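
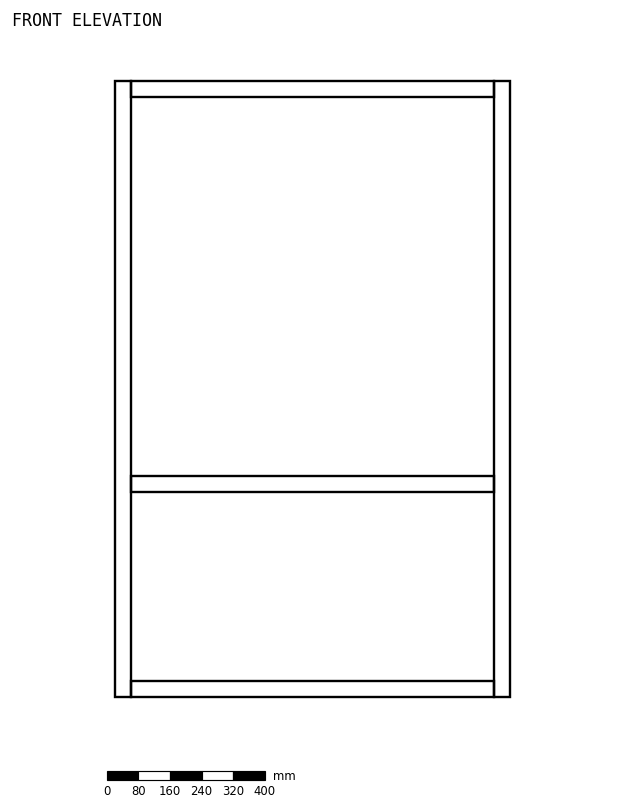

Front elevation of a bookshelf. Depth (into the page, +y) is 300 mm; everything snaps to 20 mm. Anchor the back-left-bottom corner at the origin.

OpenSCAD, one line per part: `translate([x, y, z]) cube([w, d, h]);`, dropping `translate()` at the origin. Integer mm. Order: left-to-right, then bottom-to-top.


cube([40, 300, 1560]);
translate([40, 0, 0]) cube([920, 300, 40]);
translate([40, 0, 520]) cube([920, 300, 40]);
translate([40, 0, 1520]) cube([920, 300, 40]);
translate([960, 0, 0]) cube([40, 300, 1560]);


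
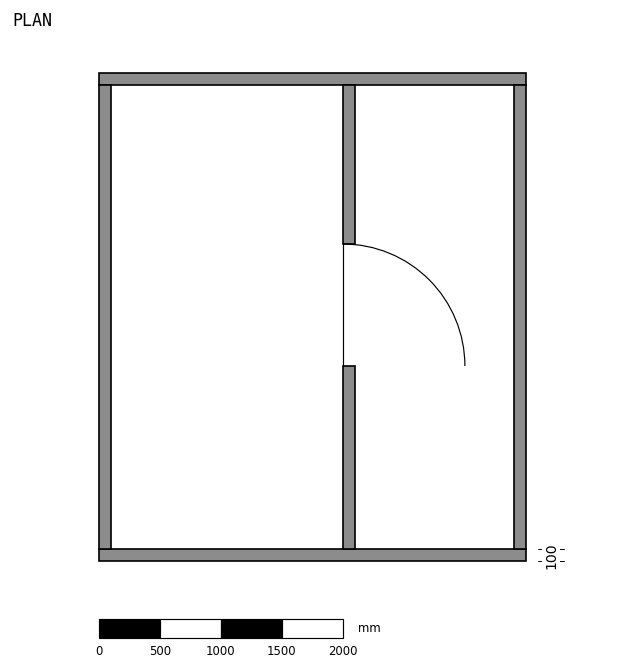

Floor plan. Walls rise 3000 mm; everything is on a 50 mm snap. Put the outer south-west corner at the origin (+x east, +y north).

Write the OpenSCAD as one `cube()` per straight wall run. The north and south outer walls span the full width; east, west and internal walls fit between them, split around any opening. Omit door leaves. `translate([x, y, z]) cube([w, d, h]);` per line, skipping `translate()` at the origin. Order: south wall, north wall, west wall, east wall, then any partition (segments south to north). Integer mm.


cube([3500, 100, 3000]);
translate([0, 3900, 0]) cube([3500, 100, 3000]);
translate([0, 100, 0]) cube([100, 3800, 3000]);
translate([3400, 100, 0]) cube([100, 3800, 3000]);
translate([2000, 100, 0]) cube([100, 1500, 3000]);
translate([2000, 2600, 0]) cube([100, 1300, 3000]);


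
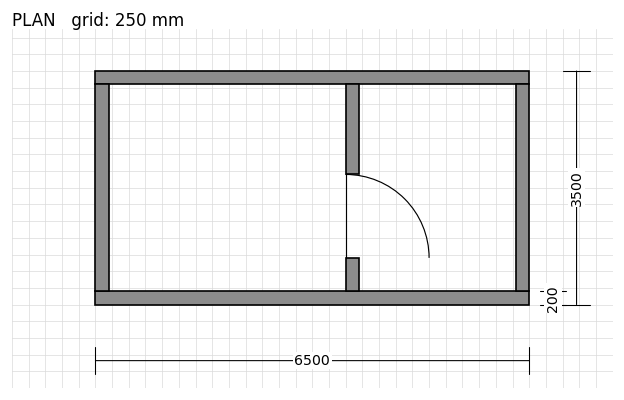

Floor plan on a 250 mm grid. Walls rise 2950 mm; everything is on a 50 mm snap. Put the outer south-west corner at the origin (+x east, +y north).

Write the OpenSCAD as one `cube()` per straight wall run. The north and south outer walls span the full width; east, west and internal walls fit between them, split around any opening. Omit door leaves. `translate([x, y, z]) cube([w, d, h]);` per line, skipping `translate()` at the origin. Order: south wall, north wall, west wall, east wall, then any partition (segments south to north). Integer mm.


cube([6500, 200, 2950]);
translate([0, 3300, 0]) cube([6500, 200, 2950]);
translate([0, 200, 0]) cube([200, 3100, 2950]);
translate([6300, 200, 0]) cube([200, 3100, 2950]);
translate([3750, 200, 0]) cube([200, 500, 2950]);
translate([3750, 1950, 0]) cube([200, 1350, 2950]);


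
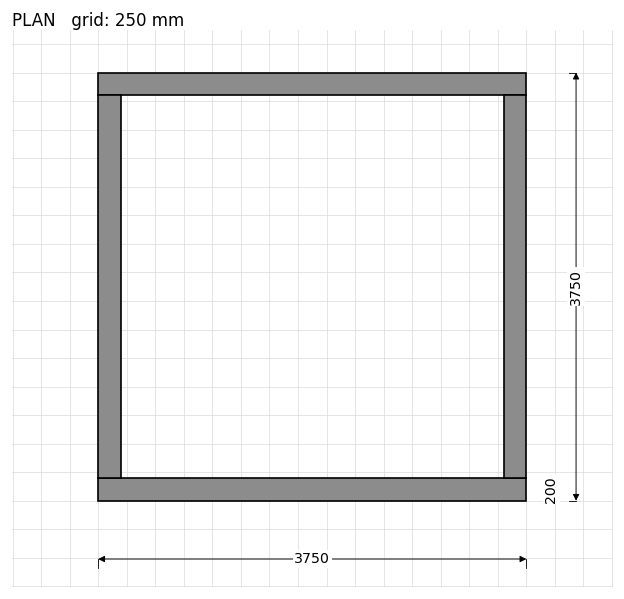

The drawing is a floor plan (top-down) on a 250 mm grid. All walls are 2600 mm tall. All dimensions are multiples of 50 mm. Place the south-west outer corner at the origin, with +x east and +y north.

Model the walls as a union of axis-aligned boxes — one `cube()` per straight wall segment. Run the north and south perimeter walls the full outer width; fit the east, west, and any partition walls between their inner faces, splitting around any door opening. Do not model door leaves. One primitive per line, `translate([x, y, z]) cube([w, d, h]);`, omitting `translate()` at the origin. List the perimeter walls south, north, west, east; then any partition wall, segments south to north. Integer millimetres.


cube([3750, 200, 2600]);
translate([0, 3550, 0]) cube([3750, 200, 2600]);
translate([0, 200, 0]) cube([200, 3350, 2600]);
translate([3550, 200, 0]) cube([200, 3350, 2600]);


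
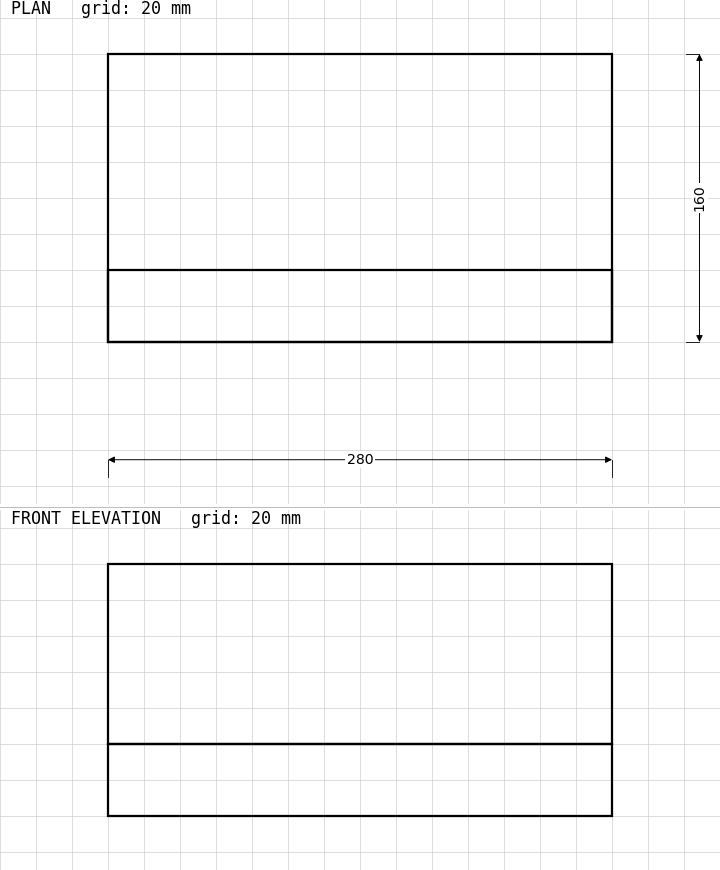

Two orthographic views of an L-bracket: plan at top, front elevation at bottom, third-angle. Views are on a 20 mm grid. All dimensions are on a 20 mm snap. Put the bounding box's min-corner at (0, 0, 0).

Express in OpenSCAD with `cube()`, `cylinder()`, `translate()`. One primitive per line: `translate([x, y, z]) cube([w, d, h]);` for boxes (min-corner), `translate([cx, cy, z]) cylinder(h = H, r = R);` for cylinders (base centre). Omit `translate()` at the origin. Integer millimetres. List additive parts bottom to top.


cube([280, 160, 40]);
translate([0, 0, 40]) cube([280, 40, 100]);


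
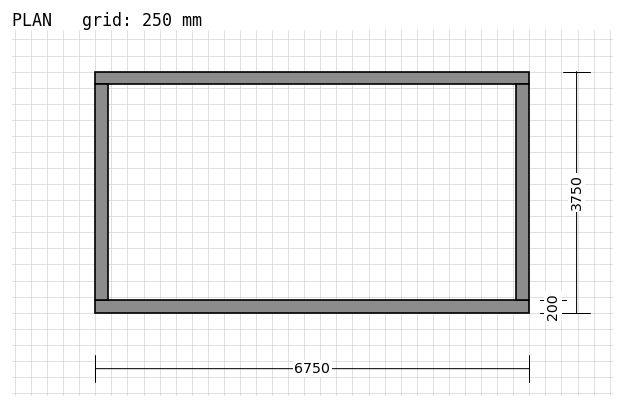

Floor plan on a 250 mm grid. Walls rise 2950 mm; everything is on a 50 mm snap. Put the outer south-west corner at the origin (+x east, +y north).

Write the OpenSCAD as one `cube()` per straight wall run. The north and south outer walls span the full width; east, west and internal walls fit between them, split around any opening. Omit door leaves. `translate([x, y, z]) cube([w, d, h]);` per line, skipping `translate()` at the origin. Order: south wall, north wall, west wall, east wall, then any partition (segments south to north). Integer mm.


cube([6750, 200, 2950]);
translate([0, 3550, 0]) cube([6750, 200, 2950]);
translate([0, 200, 0]) cube([200, 3350, 2950]);
translate([6550, 200, 0]) cube([200, 3350, 2950]);


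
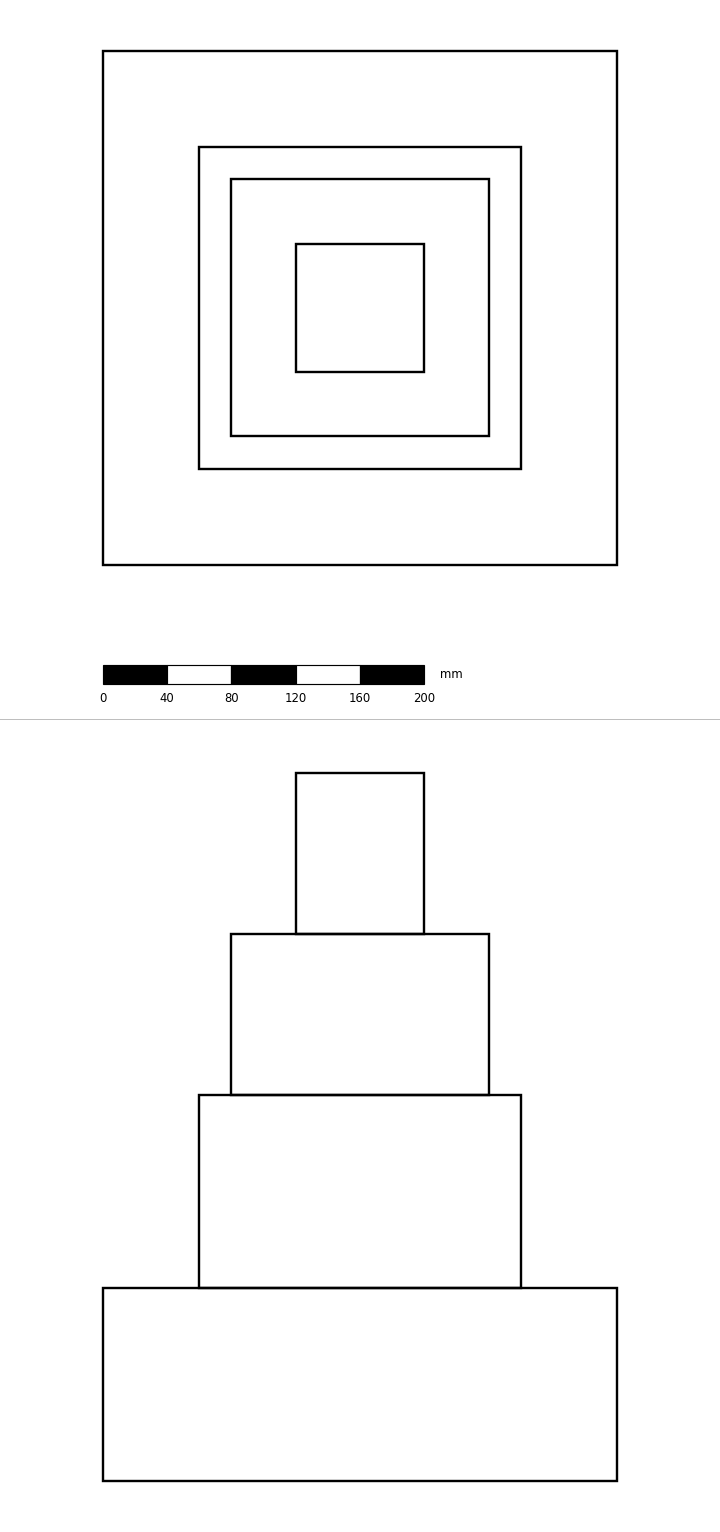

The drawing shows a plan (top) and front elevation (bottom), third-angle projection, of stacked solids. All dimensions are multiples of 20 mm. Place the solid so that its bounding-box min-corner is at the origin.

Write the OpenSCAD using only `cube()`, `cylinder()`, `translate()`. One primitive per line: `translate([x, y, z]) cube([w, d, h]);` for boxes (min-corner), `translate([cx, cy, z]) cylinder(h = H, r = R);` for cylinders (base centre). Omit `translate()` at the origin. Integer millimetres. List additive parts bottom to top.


cube([320, 320, 120]);
translate([60, 60, 120]) cube([200, 200, 120]);
translate([80, 80, 240]) cube([160, 160, 100]);
translate([120, 120, 340]) cube([80, 80, 100]);


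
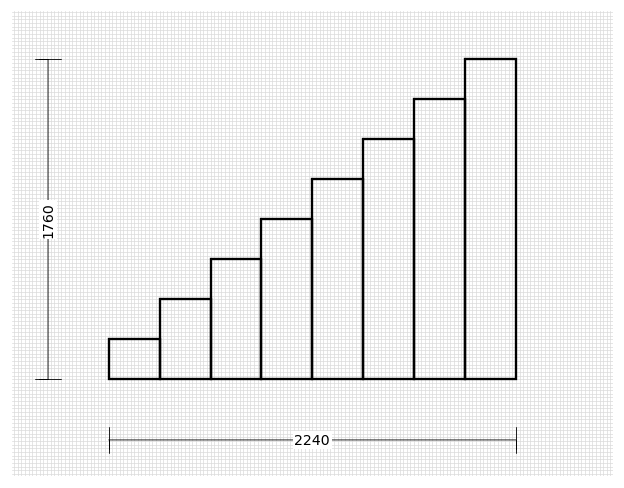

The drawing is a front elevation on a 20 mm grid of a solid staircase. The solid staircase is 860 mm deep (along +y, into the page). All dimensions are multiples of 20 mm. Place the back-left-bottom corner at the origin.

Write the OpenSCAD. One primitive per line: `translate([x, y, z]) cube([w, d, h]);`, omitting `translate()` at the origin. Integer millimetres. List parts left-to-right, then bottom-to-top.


cube([280, 860, 220]);
translate([280, 0, 0]) cube([280, 860, 440]);
translate([560, 0, 0]) cube([280, 860, 660]);
translate([840, 0, 0]) cube([280, 860, 880]);
translate([1120, 0, 0]) cube([280, 860, 1100]);
translate([1400, 0, 0]) cube([280, 860, 1320]);
translate([1680, 0, 0]) cube([280, 860, 1540]);
translate([1960, 0, 0]) cube([280, 860, 1760]);


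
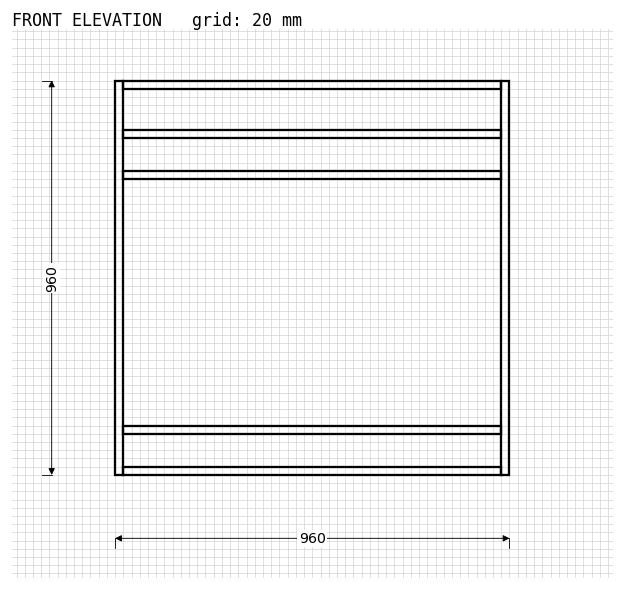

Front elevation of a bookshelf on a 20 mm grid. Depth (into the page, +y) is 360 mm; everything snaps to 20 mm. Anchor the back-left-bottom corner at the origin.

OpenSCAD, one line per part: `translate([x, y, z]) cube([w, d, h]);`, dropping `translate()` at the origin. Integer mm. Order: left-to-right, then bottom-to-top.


cube([20, 360, 960]);
translate([20, 0, 0]) cube([920, 360, 20]);
translate([20, 0, 100]) cube([920, 360, 20]);
translate([20, 0, 720]) cube([920, 360, 20]);
translate([20, 0, 820]) cube([920, 360, 20]);
translate([20, 0, 940]) cube([920, 360, 20]);
translate([940, 0, 0]) cube([20, 360, 960]);


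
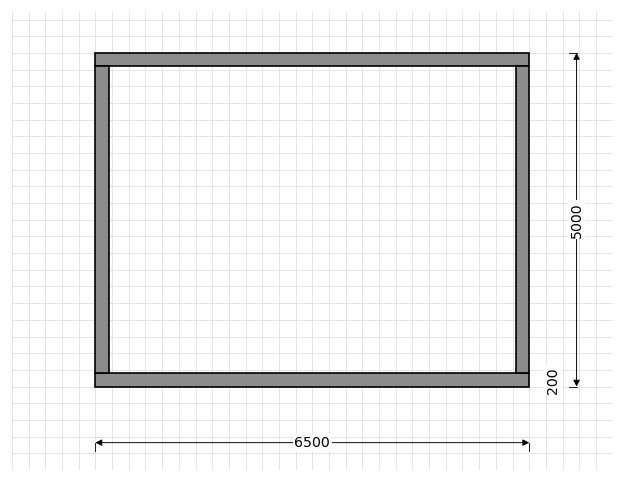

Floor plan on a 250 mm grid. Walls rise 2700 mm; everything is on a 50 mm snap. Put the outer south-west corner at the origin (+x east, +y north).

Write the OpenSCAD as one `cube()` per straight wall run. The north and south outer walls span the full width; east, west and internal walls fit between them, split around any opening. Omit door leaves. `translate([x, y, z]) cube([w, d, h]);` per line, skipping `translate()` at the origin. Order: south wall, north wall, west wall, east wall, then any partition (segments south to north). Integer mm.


cube([6500, 200, 2700]);
translate([0, 4800, 0]) cube([6500, 200, 2700]);
translate([0, 200, 0]) cube([200, 4600, 2700]);
translate([6300, 200, 0]) cube([200, 4600, 2700]);


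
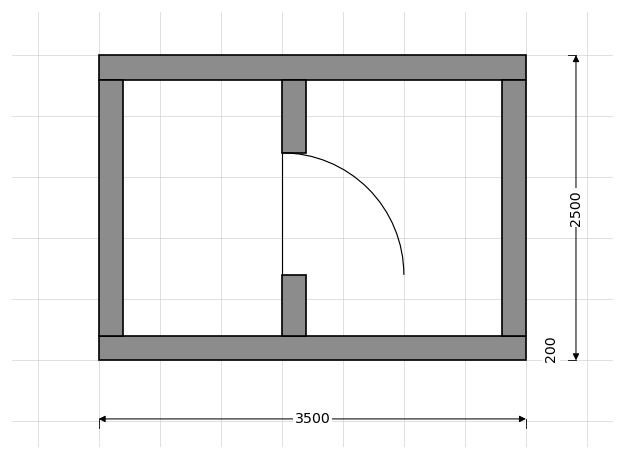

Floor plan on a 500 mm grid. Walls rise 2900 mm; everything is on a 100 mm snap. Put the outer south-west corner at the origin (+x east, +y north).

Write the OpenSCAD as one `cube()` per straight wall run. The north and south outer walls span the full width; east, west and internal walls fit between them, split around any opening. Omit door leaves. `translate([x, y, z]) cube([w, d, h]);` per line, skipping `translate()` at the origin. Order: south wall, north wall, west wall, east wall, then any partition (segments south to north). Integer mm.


cube([3500, 200, 2900]);
translate([0, 2300, 0]) cube([3500, 200, 2900]);
translate([0, 200, 0]) cube([200, 2100, 2900]);
translate([3300, 200, 0]) cube([200, 2100, 2900]);
translate([1500, 200, 0]) cube([200, 500, 2900]);
translate([1500, 1700, 0]) cube([200, 600, 2900]);


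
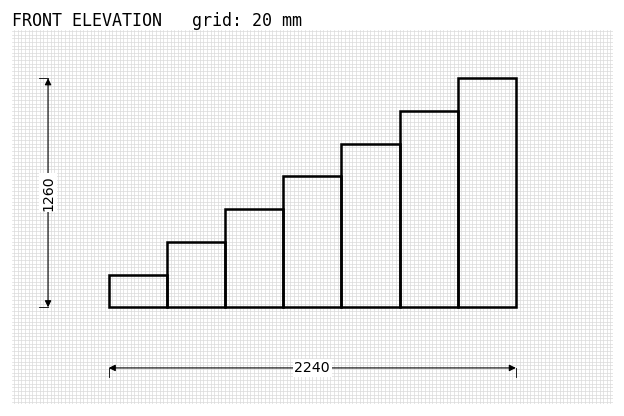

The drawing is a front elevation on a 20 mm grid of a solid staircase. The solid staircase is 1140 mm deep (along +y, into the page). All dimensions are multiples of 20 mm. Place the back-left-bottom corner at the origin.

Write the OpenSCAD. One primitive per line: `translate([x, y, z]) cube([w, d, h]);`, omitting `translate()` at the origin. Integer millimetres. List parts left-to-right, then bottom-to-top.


cube([320, 1140, 180]);
translate([320, 0, 0]) cube([320, 1140, 360]);
translate([640, 0, 0]) cube([320, 1140, 540]);
translate([960, 0, 0]) cube([320, 1140, 720]);
translate([1280, 0, 0]) cube([320, 1140, 900]);
translate([1600, 0, 0]) cube([320, 1140, 1080]);
translate([1920, 0, 0]) cube([320, 1140, 1260]);


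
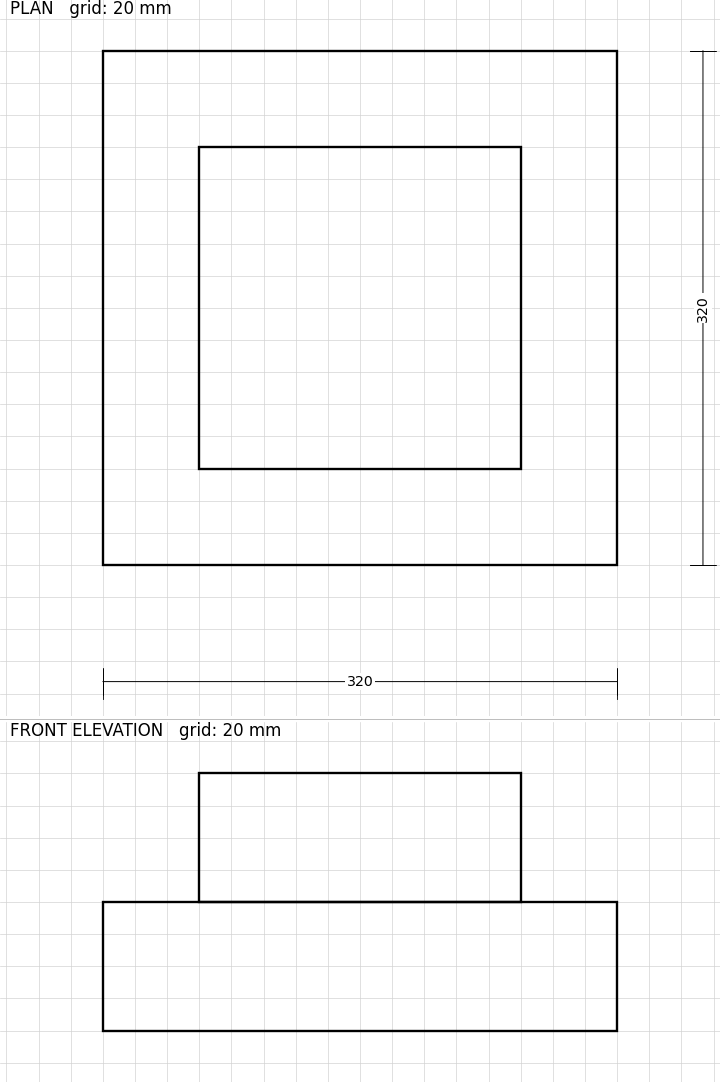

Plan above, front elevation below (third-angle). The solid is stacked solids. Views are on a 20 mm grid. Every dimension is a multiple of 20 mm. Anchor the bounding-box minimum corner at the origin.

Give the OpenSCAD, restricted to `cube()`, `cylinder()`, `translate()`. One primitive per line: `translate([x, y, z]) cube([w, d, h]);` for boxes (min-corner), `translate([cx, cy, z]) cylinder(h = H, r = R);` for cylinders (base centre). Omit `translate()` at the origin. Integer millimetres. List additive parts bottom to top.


cube([320, 320, 80]);
translate([60, 60, 80]) cube([200, 200, 80]);


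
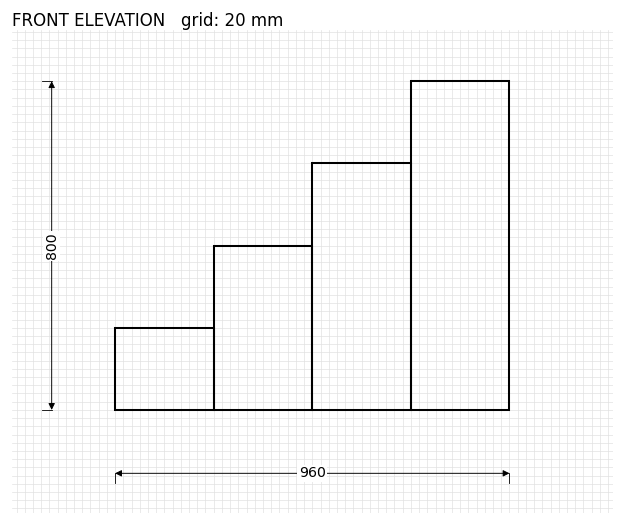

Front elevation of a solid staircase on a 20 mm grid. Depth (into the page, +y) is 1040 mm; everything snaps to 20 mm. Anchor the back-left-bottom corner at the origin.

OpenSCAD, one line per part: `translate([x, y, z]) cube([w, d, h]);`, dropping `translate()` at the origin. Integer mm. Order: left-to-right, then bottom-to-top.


cube([240, 1040, 200]);
translate([240, 0, 0]) cube([240, 1040, 400]);
translate([480, 0, 0]) cube([240, 1040, 600]);
translate([720, 0, 0]) cube([240, 1040, 800]);


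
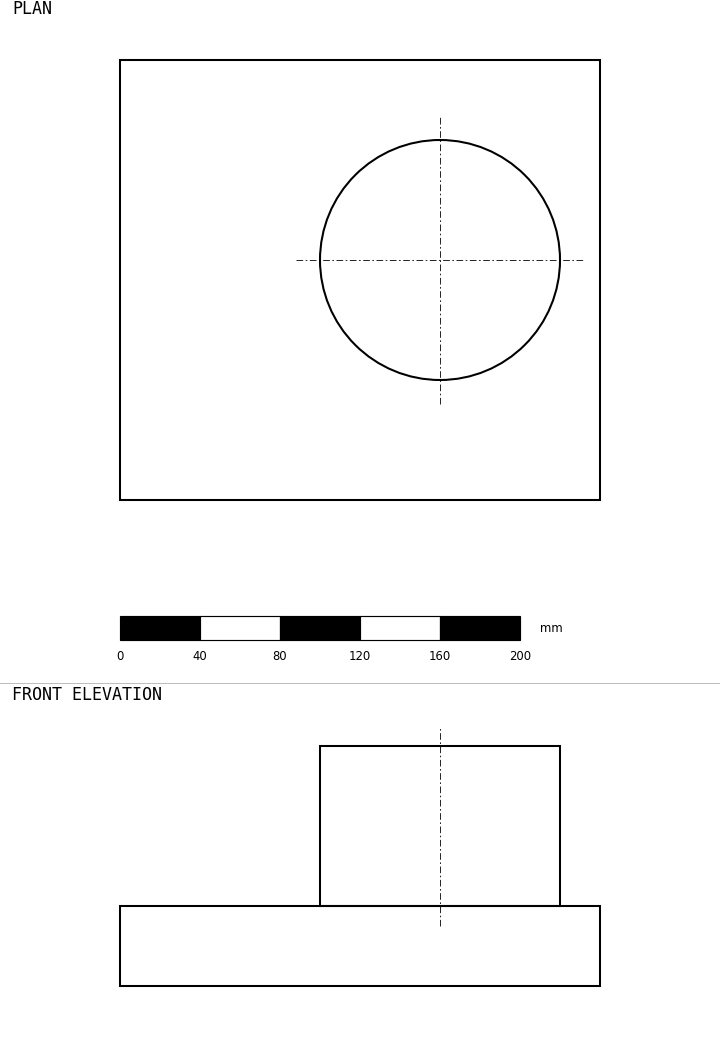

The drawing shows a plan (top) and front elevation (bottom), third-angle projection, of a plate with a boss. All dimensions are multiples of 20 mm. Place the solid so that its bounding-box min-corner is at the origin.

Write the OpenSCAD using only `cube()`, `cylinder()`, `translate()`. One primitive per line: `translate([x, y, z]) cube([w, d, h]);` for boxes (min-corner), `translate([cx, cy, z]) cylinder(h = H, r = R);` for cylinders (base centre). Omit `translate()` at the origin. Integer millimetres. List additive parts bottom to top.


cube([240, 220, 40]);
translate([160, 120, 40]) cylinder(h = 80, r = 60);


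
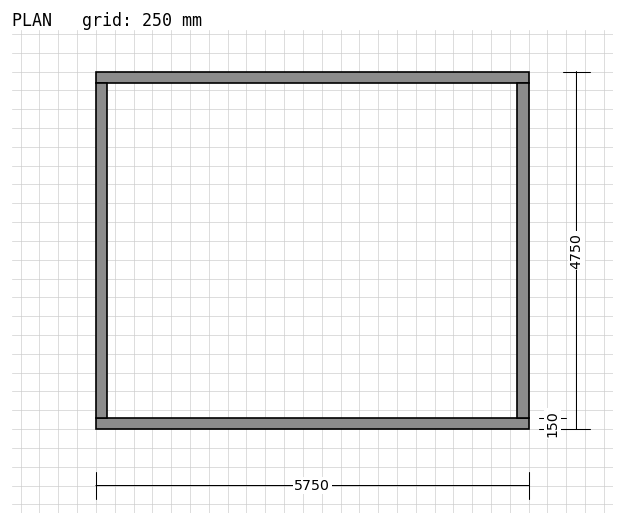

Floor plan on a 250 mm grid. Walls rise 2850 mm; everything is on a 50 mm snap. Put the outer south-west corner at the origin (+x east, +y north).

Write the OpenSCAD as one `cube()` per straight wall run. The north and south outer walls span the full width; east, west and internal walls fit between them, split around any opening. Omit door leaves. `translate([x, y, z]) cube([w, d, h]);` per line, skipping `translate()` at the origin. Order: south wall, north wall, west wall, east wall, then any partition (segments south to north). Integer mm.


cube([5750, 150, 2850]);
translate([0, 4600, 0]) cube([5750, 150, 2850]);
translate([0, 150, 0]) cube([150, 4450, 2850]);
translate([5600, 150, 0]) cube([150, 4450, 2850]);


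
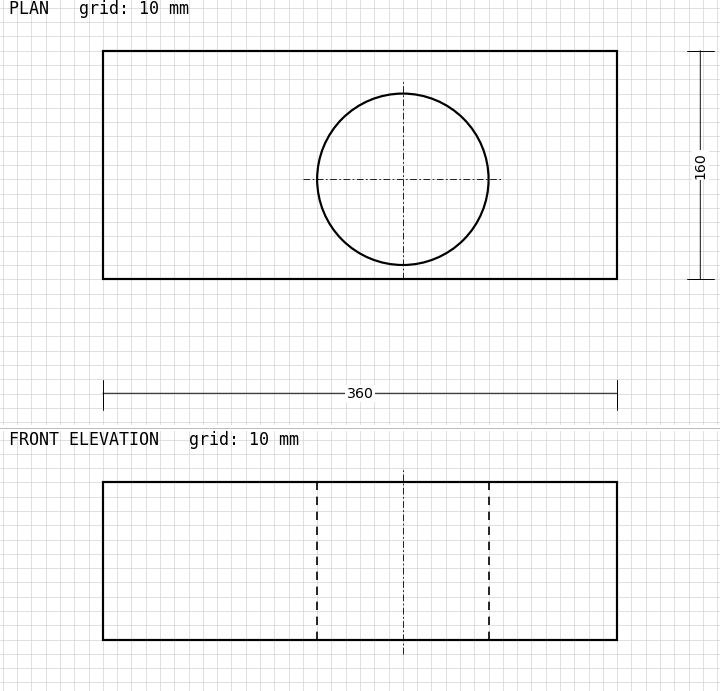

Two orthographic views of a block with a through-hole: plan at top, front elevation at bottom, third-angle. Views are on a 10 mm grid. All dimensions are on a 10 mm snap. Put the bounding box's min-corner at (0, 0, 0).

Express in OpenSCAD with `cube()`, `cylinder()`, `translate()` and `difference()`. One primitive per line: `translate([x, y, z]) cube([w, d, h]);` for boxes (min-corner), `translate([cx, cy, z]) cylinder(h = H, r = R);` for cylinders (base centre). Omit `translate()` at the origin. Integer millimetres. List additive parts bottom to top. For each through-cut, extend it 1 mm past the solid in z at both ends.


difference() {
  cube([360, 160, 110]);
  translate([210, 70, -1]) cylinder(h = 112, r = 60);
}


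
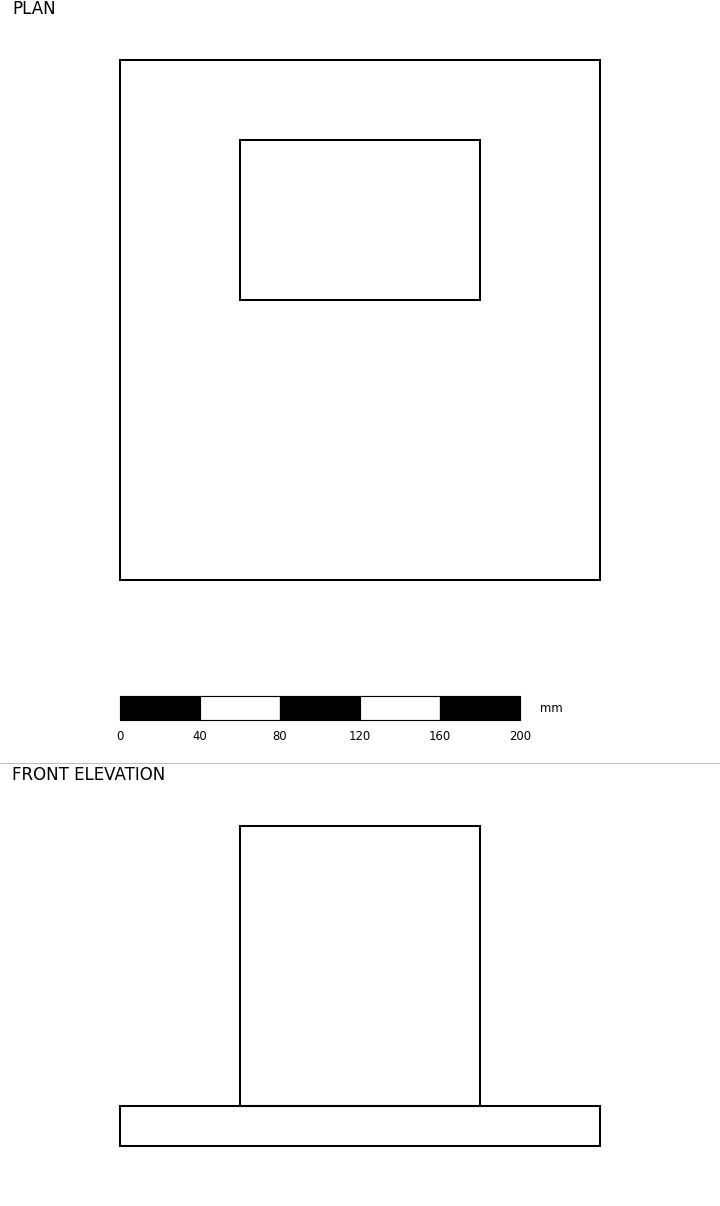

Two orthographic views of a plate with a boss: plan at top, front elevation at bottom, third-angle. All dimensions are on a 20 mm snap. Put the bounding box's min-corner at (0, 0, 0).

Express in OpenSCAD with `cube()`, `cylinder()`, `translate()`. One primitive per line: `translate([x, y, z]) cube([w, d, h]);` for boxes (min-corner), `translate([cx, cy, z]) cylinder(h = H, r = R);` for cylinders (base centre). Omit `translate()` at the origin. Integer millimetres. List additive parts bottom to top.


cube([240, 260, 20]);
translate([60, 140, 20]) cube([120, 80, 140]);


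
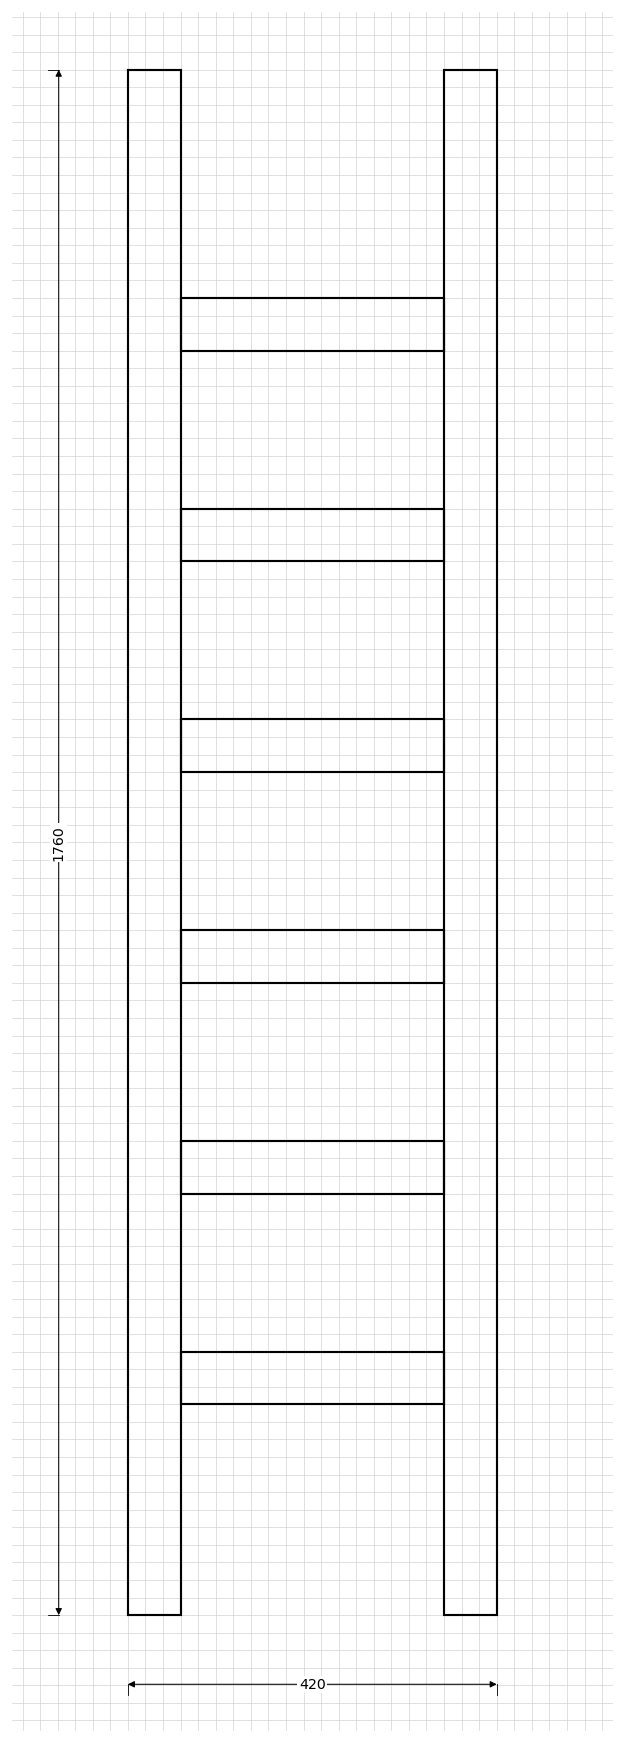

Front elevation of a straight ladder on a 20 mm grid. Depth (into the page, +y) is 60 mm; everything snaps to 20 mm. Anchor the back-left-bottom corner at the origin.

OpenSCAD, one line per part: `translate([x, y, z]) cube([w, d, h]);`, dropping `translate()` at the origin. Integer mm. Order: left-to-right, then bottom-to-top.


cube([60, 60, 1760]);
translate([60, 0, 240]) cube([300, 60, 60]);
translate([60, 0, 480]) cube([300, 60, 60]);
translate([60, 0, 720]) cube([300, 60, 60]);
translate([60, 0, 960]) cube([300, 60, 60]);
translate([60, 0, 1200]) cube([300, 60, 60]);
translate([60, 0, 1440]) cube([300, 60, 60]);
translate([360, 0, 0]) cube([60, 60, 1760]);


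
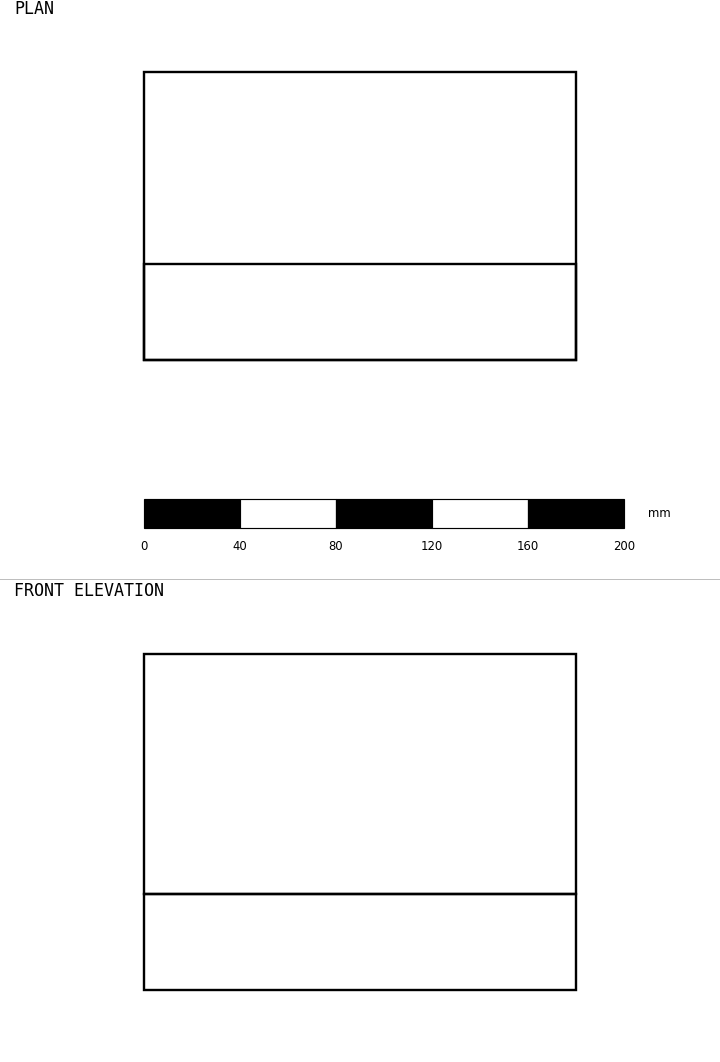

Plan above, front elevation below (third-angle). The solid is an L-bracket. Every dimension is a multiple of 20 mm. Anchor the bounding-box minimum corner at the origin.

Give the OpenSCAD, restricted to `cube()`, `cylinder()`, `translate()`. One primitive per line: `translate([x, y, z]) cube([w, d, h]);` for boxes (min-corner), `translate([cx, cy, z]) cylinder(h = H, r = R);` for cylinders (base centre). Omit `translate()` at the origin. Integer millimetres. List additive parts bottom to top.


cube([180, 120, 40]);
translate([0, 0, 40]) cube([180, 40, 100]);


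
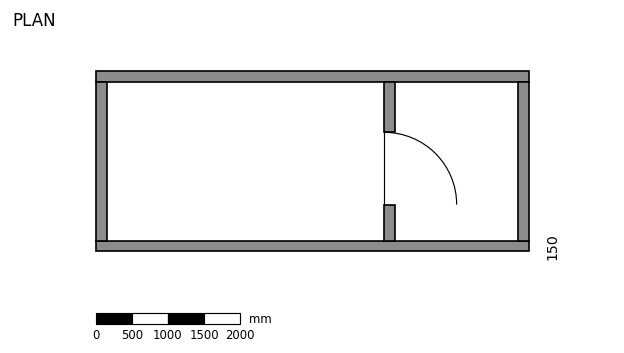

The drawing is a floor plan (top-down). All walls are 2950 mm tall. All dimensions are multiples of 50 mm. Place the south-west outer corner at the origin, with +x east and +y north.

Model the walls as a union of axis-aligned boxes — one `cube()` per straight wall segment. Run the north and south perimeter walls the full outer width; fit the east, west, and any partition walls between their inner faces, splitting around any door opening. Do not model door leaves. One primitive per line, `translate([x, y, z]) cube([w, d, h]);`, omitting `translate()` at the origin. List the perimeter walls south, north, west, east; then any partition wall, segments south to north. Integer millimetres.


cube([6000, 150, 2950]);
translate([0, 2350, 0]) cube([6000, 150, 2950]);
translate([0, 150, 0]) cube([150, 2200, 2950]);
translate([5850, 150, 0]) cube([150, 2200, 2950]);
translate([4000, 150, 0]) cube([150, 500, 2950]);
translate([4000, 1650, 0]) cube([150, 700, 2950]);


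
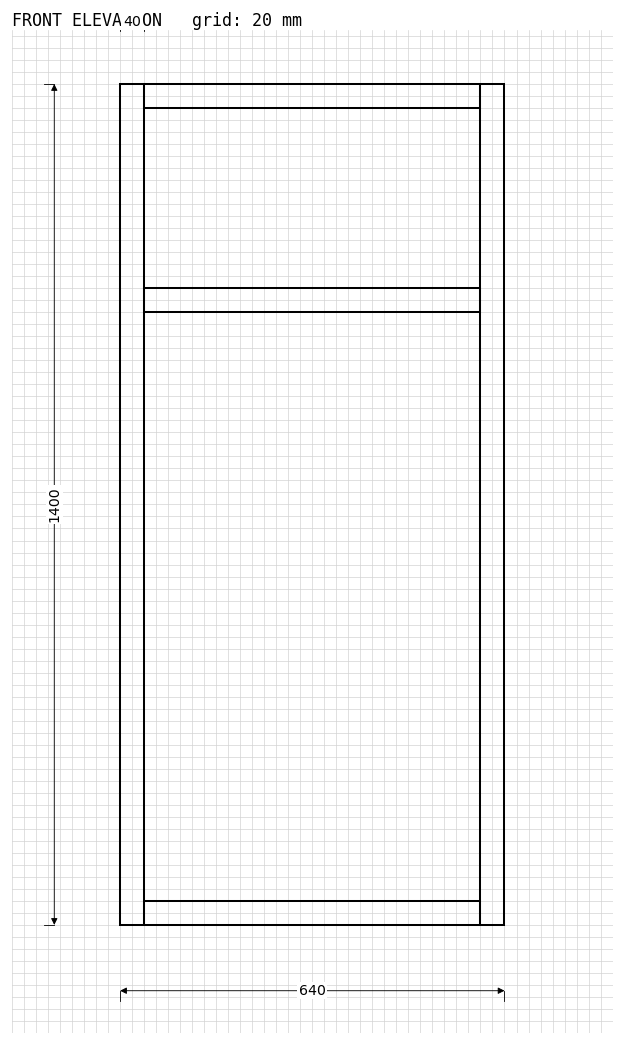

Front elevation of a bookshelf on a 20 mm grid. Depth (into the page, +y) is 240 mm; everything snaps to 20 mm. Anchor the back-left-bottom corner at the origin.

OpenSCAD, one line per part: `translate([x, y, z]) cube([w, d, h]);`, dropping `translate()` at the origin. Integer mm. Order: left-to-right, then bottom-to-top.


cube([40, 240, 1400]);
translate([40, 0, 0]) cube([560, 240, 40]);
translate([40, 0, 1020]) cube([560, 240, 40]);
translate([40, 0, 1360]) cube([560, 240, 40]);
translate([600, 0, 0]) cube([40, 240, 1400]);


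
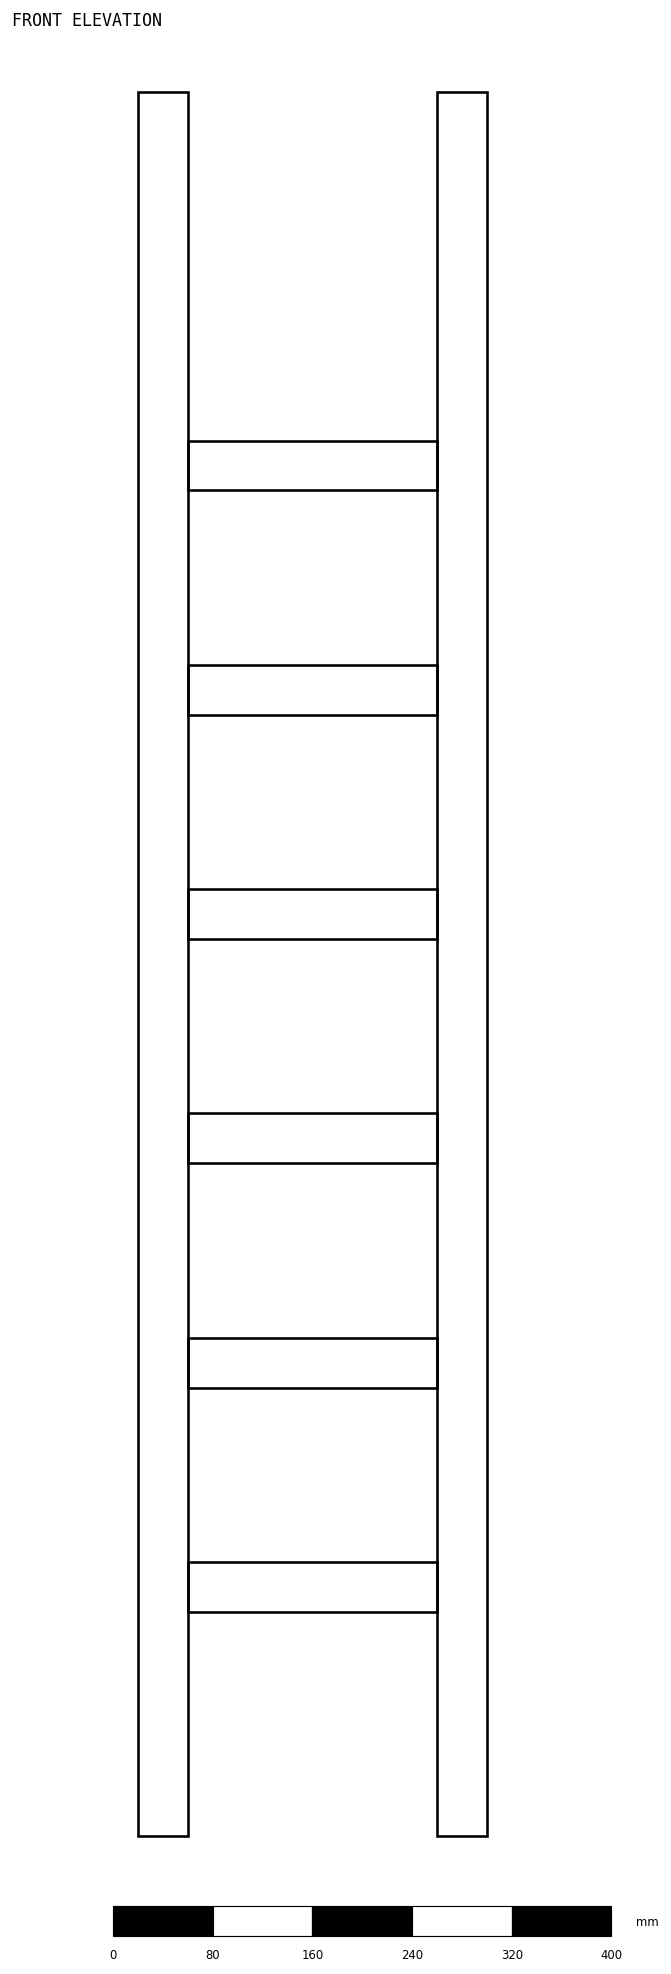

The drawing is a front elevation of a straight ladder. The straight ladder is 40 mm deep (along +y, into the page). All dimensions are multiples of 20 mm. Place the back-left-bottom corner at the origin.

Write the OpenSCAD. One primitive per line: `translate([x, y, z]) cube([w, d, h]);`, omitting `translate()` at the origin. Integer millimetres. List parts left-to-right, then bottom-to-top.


cube([40, 40, 1400]);
translate([40, 0, 180]) cube([200, 40, 40]);
translate([40, 0, 360]) cube([200, 40, 40]);
translate([40, 0, 540]) cube([200, 40, 40]);
translate([40, 0, 720]) cube([200, 40, 40]);
translate([40, 0, 900]) cube([200, 40, 40]);
translate([40, 0, 1080]) cube([200, 40, 40]);
translate([240, 0, 0]) cube([40, 40, 1400]);


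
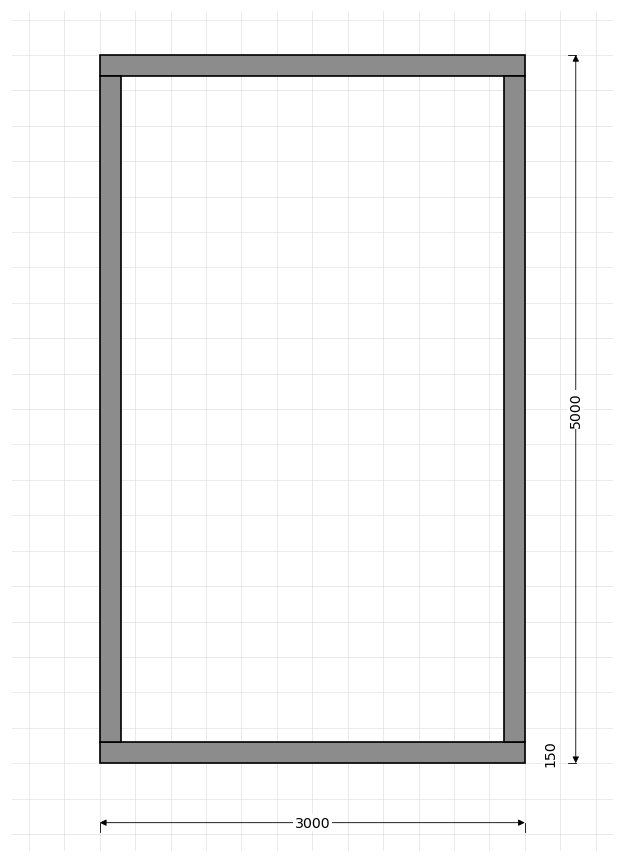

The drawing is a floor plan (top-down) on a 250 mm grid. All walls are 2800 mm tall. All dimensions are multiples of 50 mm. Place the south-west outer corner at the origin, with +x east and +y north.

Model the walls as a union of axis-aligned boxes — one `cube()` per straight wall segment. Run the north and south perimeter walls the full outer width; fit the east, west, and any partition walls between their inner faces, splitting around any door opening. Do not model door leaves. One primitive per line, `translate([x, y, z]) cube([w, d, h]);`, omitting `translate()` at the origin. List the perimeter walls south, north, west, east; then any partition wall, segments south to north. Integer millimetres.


cube([3000, 150, 2800]);
translate([0, 4850, 0]) cube([3000, 150, 2800]);
translate([0, 150, 0]) cube([150, 4700, 2800]);
translate([2850, 150, 0]) cube([150, 4700, 2800]);


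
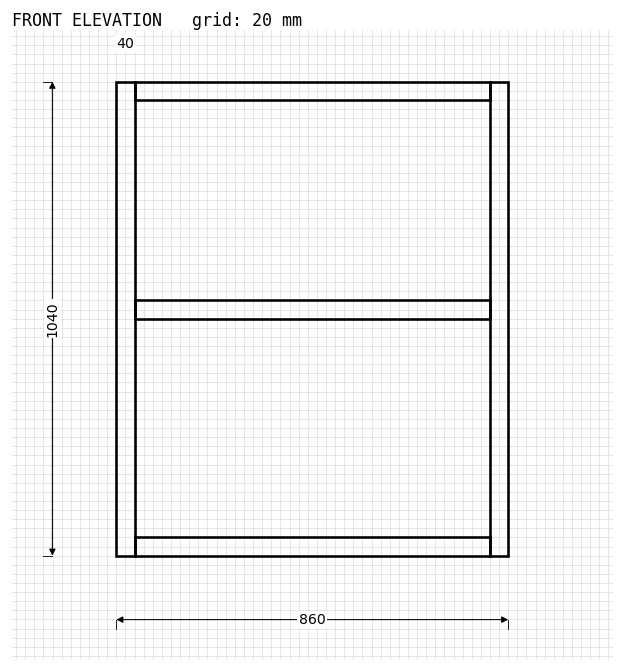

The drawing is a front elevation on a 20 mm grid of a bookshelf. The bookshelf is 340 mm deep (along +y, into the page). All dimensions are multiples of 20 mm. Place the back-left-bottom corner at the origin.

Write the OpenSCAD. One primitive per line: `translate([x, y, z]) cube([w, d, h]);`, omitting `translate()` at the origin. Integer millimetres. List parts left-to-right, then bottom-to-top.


cube([40, 340, 1040]);
translate([40, 0, 0]) cube([780, 340, 40]);
translate([40, 0, 520]) cube([780, 340, 40]);
translate([40, 0, 1000]) cube([780, 340, 40]);
translate([820, 0, 0]) cube([40, 340, 1040]);


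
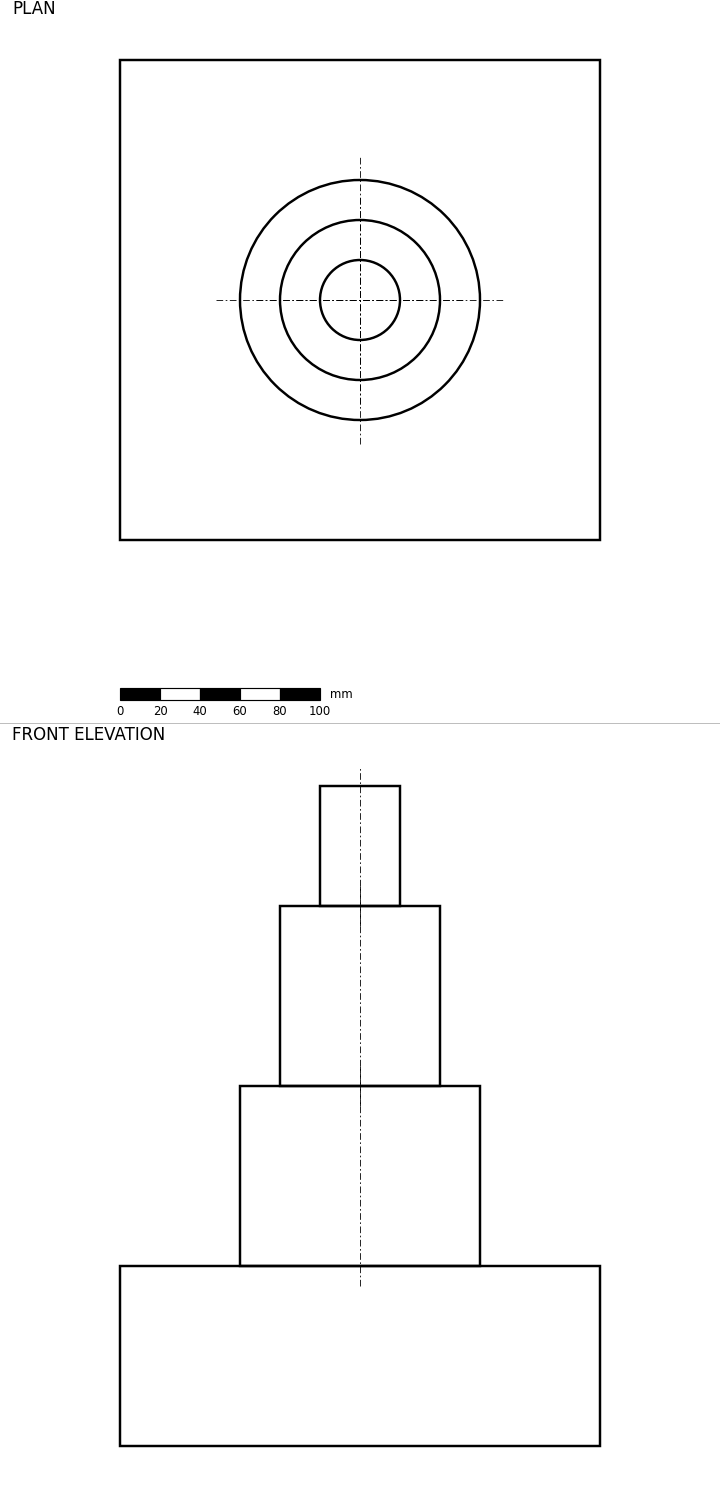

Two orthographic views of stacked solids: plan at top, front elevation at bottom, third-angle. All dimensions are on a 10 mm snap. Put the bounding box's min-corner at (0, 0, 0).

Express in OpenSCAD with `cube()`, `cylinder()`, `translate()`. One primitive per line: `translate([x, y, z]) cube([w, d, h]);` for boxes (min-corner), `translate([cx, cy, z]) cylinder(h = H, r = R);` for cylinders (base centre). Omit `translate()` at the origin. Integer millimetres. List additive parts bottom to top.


cube([240, 240, 90]);
translate([120, 120, 90]) cylinder(h = 90, r = 60);
translate([120, 120, 180]) cylinder(h = 90, r = 40);
translate([120, 120, 270]) cylinder(h = 60, r = 20);


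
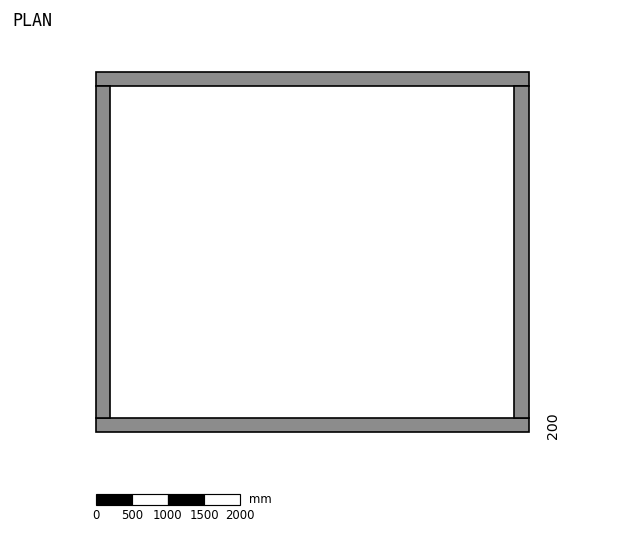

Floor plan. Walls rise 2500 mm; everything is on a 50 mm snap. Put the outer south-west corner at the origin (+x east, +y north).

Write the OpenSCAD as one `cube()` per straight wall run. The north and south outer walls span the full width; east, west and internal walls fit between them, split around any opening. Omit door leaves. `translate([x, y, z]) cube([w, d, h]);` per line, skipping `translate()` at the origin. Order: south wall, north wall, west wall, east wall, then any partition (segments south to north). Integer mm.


cube([6000, 200, 2500]);
translate([0, 4800, 0]) cube([6000, 200, 2500]);
translate([0, 200, 0]) cube([200, 4600, 2500]);
translate([5800, 200, 0]) cube([200, 4600, 2500]);


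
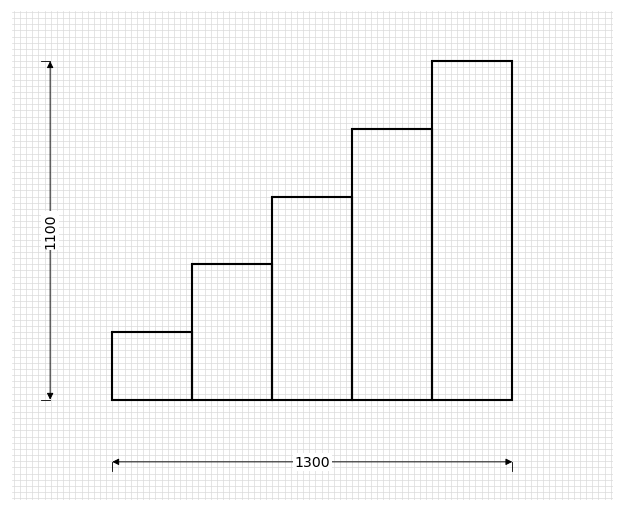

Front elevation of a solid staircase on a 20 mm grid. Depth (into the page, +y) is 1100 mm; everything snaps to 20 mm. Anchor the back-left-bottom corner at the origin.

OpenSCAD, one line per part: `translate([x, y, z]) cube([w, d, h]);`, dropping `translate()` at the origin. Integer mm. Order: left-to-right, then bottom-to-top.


cube([260, 1100, 220]);
translate([260, 0, 0]) cube([260, 1100, 440]);
translate([520, 0, 0]) cube([260, 1100, 660]);
translate([780, 0, 0]) cube([260, 1100, 880]);
translate([1040, 0, 0]) cube([260, 1100, 1100]);


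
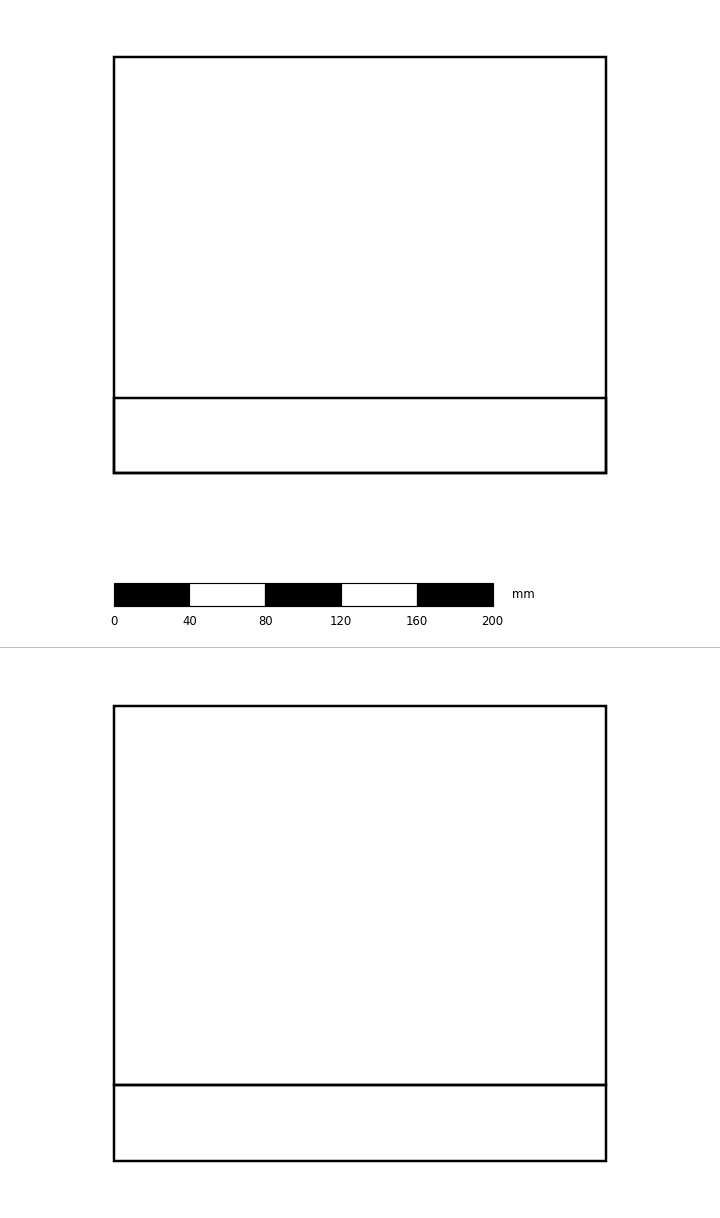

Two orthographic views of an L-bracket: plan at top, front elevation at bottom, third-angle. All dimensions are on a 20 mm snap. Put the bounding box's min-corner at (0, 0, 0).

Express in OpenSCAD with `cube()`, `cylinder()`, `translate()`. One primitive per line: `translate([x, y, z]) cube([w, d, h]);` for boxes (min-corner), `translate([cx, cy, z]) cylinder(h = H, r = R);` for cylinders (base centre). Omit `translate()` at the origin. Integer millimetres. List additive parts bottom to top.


cube([260, 220, 40]);
translate([0, 0, 40]) cube([260, 40, 200]);


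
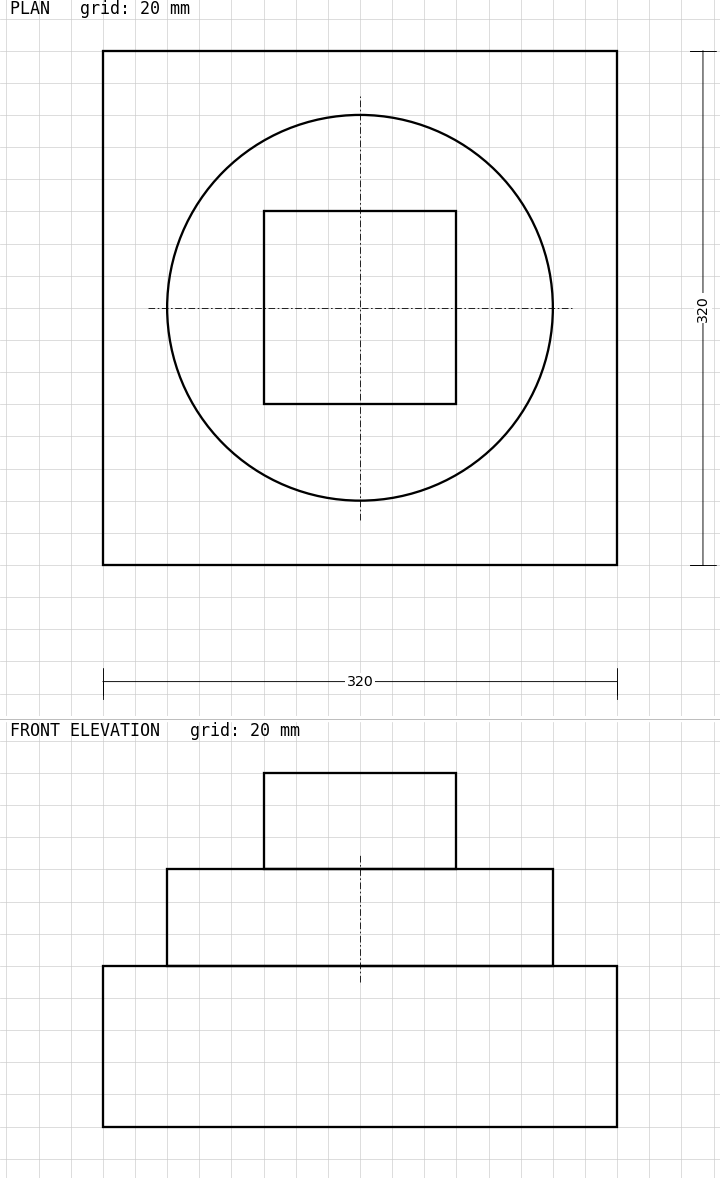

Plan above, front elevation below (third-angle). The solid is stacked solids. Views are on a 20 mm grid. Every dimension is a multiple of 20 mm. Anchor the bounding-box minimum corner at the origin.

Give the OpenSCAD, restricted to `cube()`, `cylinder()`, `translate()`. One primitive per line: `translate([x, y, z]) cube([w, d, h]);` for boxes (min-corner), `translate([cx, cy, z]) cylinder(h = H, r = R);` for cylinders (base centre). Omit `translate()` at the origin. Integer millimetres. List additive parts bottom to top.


cube([320, 320, 100]);
translate([160, 160, 100]) cylinder(h = 60, r = 120);
translate([100, 100, 160]) cube([120, 120, 60]);


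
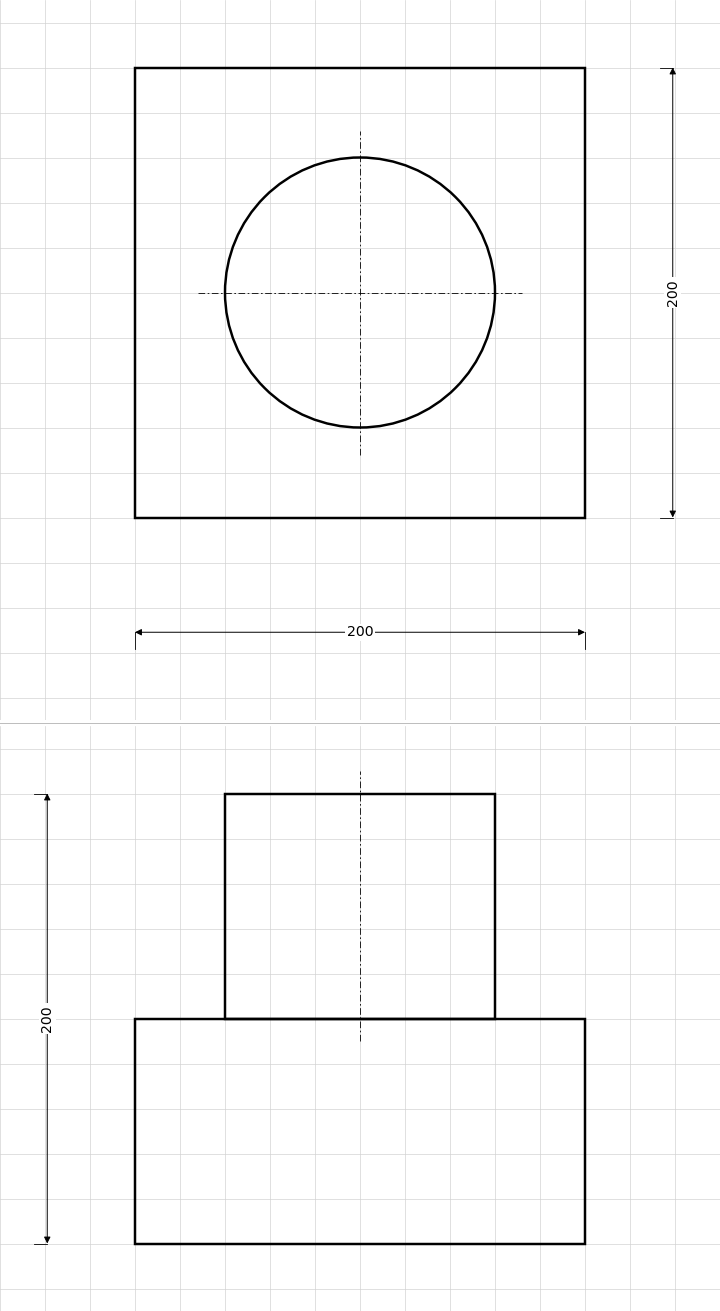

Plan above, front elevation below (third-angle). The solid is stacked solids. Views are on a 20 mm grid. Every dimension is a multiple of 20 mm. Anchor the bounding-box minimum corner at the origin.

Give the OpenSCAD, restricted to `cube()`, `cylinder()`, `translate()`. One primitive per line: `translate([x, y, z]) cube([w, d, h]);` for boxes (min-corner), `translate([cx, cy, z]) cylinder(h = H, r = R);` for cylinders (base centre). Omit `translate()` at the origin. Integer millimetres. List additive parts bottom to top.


cube([200, 200, 100]);
translate([100, 100, 100]) cylinder(h = 100, r = 60);


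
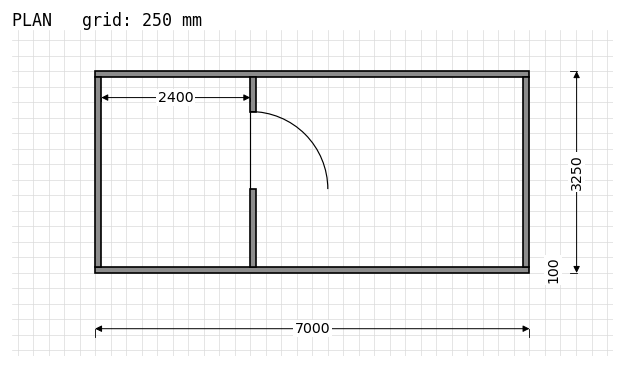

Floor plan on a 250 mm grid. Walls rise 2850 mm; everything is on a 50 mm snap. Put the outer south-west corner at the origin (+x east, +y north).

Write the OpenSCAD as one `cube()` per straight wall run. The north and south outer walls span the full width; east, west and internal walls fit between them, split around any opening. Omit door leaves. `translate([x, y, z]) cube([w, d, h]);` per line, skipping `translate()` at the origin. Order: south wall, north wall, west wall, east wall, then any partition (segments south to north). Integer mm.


cube([7000, 100, 2850]);
translate([0, 3150, 0]) cube([7000, 100, 2850]);
translate([0, 100, 0]) cube([100, 3050, 2850]);
translate([6900, 100, 0]) cube([100, 3050, 2850]);
translate([2500, 100, 0]) cube([100, 1250, 2850]);
translate([2500, 2600, 0]) cube([100, 550, 2850]);


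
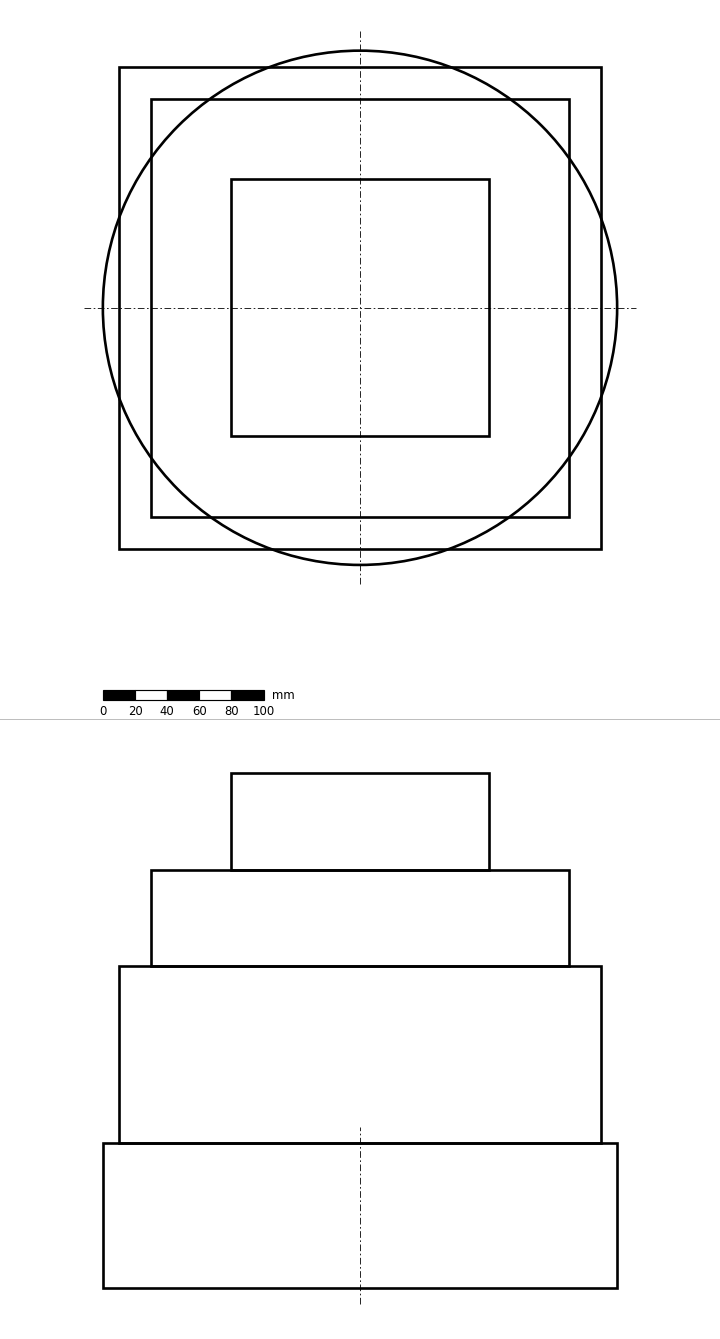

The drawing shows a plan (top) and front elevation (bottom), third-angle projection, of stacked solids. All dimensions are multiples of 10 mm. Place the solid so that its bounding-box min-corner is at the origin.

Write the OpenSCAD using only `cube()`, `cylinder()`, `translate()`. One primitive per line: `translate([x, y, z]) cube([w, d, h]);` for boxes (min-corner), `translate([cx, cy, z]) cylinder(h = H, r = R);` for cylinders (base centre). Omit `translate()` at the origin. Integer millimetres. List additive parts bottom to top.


translate([160, 160, 0]) cylinder(h = 90, r = 160);
translate([10, 10, 90]) cube([300, 300, 110]);
translate([30, 30, 200]) cube([260, 260, 60]);
translate([80, 80, 260]) cube([160, 160, 60]);


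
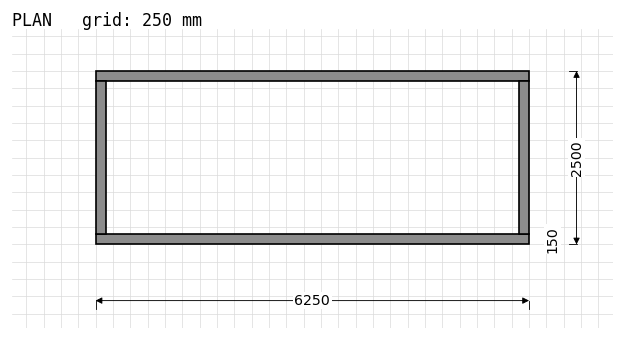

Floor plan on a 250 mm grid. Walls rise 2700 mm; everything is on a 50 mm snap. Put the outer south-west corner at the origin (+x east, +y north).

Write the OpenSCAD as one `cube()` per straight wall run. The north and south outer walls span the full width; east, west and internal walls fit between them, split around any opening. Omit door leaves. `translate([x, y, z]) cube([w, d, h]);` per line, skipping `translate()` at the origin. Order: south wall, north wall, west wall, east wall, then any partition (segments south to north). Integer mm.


cube([6250, 150, 2700]);
translate([0, 2350, 0]) cube([6250, 150, 2700]);
translate([0, 150, 0]) cube([150, 2200, 2700]);
translate([6100, 150, 0]) cube([150, 2200, 2700]);


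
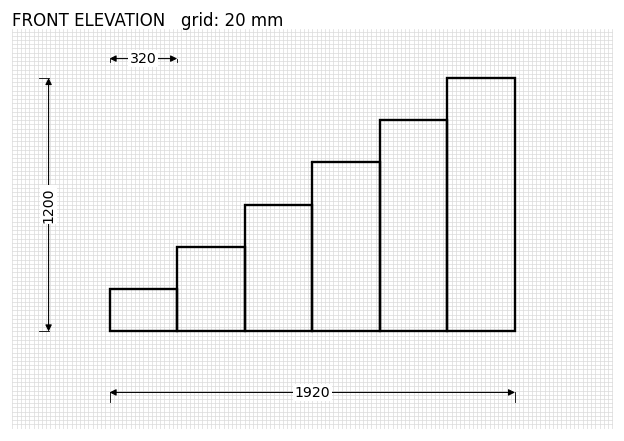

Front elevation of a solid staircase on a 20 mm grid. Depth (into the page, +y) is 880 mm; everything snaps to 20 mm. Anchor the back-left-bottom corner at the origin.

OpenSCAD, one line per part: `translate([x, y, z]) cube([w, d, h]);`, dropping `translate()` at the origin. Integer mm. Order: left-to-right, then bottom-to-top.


cube([320, 880, 200]);
translate([320, 0, 0]) cube([320, 880, 400]);
translate([640, 0, 0]) cube([320, 880, 600]);
translate([960, 0, 0]) cube([320, 880, 800]);
translate([1280, 0, 0]) cube([320, 880, 1000]);
translate([1600, 0, 0]) cube([320, 880, 1200]);


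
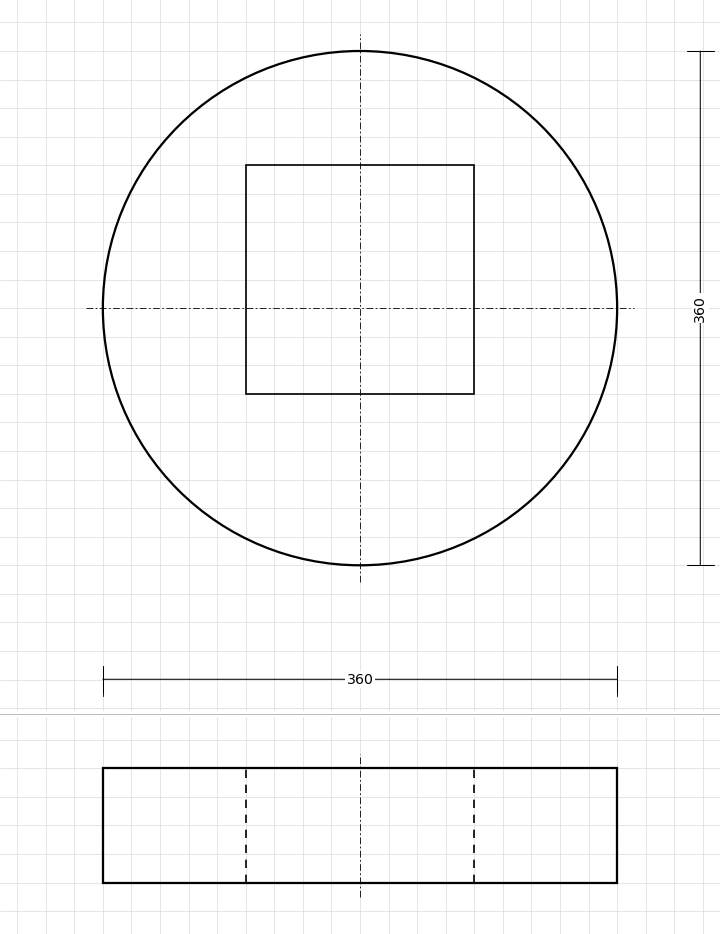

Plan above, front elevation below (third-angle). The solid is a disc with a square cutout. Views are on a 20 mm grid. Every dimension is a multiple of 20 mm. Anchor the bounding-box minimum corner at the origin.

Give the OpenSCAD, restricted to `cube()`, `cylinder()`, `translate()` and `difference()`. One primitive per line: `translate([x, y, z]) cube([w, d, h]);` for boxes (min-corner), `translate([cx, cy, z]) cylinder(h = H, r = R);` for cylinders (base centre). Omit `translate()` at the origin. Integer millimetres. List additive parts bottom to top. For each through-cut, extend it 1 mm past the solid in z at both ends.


difference() {
  translate([180, 180, 0]) cylinder(h = 80, r = 180);
  translate([100, 120, -1]) cube([160, 160, 82]);
}


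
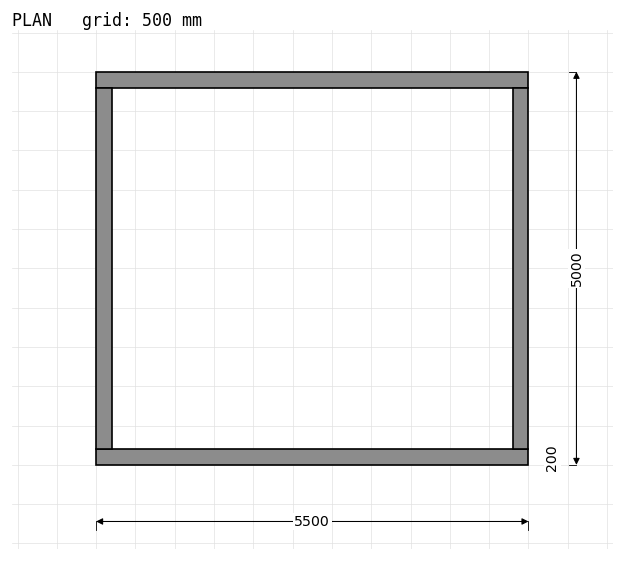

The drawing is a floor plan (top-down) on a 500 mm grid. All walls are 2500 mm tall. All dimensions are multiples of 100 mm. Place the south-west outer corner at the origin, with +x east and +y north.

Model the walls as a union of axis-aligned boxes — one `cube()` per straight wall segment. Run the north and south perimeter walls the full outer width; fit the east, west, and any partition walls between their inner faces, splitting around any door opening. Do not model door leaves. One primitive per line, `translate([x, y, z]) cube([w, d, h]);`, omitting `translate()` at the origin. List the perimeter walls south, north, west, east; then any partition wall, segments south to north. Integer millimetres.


cube([5500, 200, 2500]);
translate([0, 4800, 0]) cube([5500, 200, 2500]);
translate([0, 200, 0]) cube([200, 4600, 2500]);
translate([5300, 200, 0]) cube([200, 4600, 2500]);


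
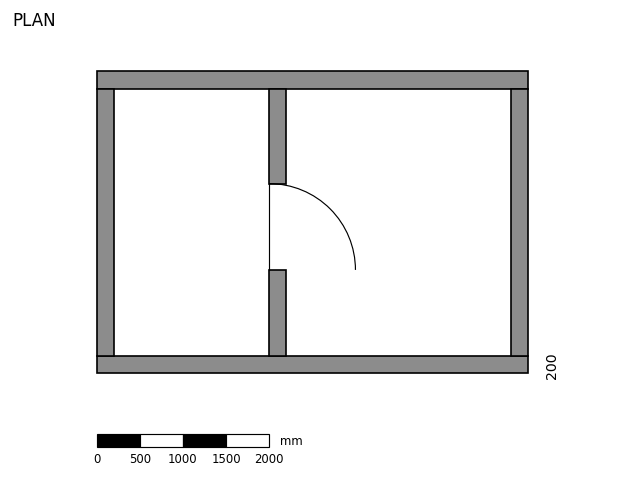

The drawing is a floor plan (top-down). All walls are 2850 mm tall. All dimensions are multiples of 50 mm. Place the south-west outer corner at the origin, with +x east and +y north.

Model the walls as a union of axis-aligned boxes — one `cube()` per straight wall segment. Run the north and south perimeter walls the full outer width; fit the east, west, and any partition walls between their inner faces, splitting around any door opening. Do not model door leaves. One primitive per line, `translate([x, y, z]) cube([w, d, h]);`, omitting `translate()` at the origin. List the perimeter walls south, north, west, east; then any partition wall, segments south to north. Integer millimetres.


cube([5000, 200, 2850]);
translate([0, 3300, 0]) cube([5000, 200, 2850]);
translate([0, 200, 0]) cube([200, 3100, 2850]);
translate([4800, 200, 0]) cube([200, 3100, 2850]);
translate([2000, 200, 0]) cube([200, 1000, 2850]);
translate([2000, 2200, 0]) cube([200, 1100, 2850]);


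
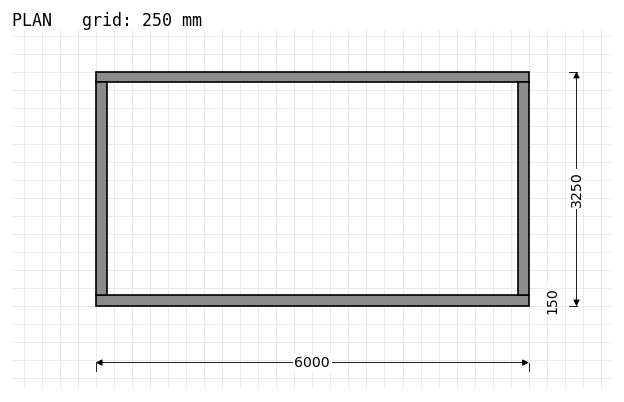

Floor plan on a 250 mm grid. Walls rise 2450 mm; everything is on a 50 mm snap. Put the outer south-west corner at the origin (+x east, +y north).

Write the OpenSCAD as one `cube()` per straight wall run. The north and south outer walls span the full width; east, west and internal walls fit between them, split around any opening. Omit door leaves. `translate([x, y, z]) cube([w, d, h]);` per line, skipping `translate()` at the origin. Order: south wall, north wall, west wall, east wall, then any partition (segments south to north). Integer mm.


cube([6000, 150, 2450]);
translate([0, 3100, 0]) cube([6000, 150, 2450]);
translate([0, 150, 0]) cube([150, 2950, 2450]);
translate([5850, 150, 0]) cube([150, 2950, 2450]);
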